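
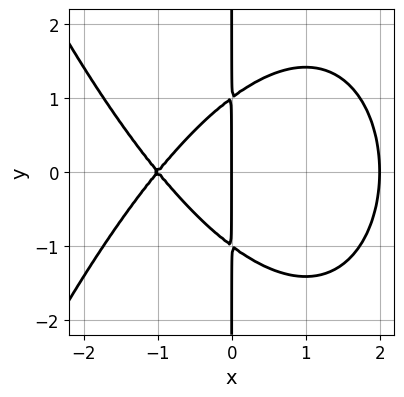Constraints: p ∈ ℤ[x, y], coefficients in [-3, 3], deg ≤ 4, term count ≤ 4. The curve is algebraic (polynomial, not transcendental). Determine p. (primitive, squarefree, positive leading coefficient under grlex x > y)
First, the degree is 4 — the shape is more complex than any degree-3 curve.
Next, symmetries: the y ↦ −y reflection is a symmetry, so y appears only in even powers.
Then, observable constraints: among the integer gridlines, it crosses the x-axis at x ∈ {-1, 0, 2}; the visible y-axis segment lies entirely on the curve.
Finally, assembling these constraints gives the stated polynomial.

x^4 + 2*x*y^2 - 3*x^2 - 2*x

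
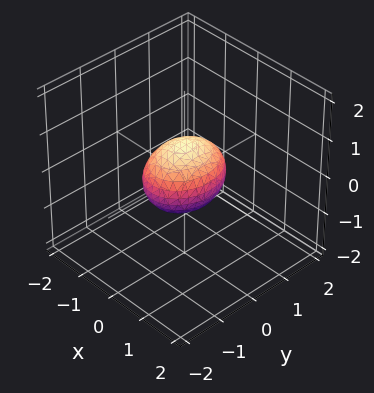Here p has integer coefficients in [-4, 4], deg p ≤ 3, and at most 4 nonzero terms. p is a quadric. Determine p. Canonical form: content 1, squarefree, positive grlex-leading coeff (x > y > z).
First, the degree is 2 — bounded and convex; a quadric.
Then, symmetries: mirror symmetry z ↦ −z ⇒ only even powers of z; mirror symmetry y ↦ −y ⇒ only even powers of y; it's symmetric under x → −x, forcing even powers of x.
Next, against the integer gridlines: among the integer gridlines, it crosses the y-axis at y ∈ {-1, 1}.
Finally, assembling these constraints gives the stated polynomial.

3*x^2 + 2*y^2 + 3*z^2 - 2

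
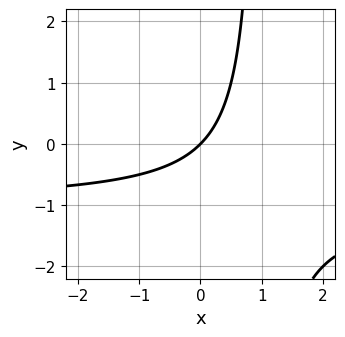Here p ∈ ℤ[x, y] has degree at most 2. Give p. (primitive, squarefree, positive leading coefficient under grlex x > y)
x*y + x - y

First, degree: a generic line meets the curve in up to 2 points, so deg p = 2.
Then, reading off the gridlines: it meets the x-axis at x = 0 (among the integer gridlines); one y-axis crossing is at y = 0.
Finally, matching integer coefficients to the picture gives p.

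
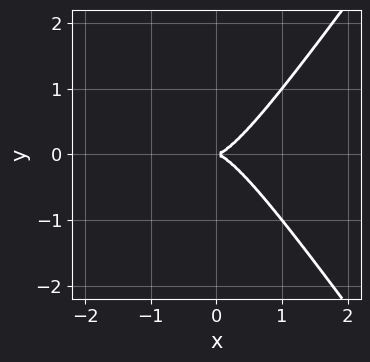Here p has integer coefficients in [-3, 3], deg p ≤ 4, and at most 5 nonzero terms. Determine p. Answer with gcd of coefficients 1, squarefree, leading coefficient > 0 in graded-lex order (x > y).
2*x^3 - x*y^2 - y^2

(a) The degree is 3 — the shape is more complex than any degree-2 curve.
(b) Symmetries: mirror symmetry y ↦ −y ⇒ only even powers of y.
(c) Reading off the gridlines: it crosses the y-axis at the gridline y = 0; it crosses the x-axis at the gridline x = 0.
(d) Matching integer coefficients to the picture gives p.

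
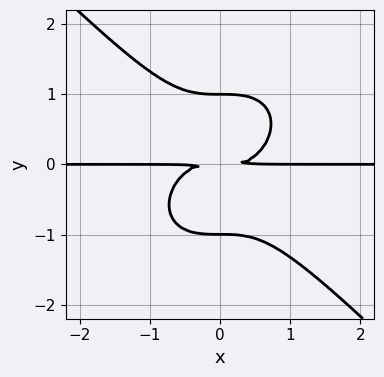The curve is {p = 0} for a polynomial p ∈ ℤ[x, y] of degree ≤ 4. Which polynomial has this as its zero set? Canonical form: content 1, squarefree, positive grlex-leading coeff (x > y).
x^3*y + y^4 - y^2

1. deg p = 4. The shape is more complex than any degree-3 curve.
2. Against the integer gridlines: the y-axis gridline crossings are at y ∈ {-1, 1}; the visible x-axis segment lies entirely on the curve.
3. Assembling these constraints gives the stated polynomial.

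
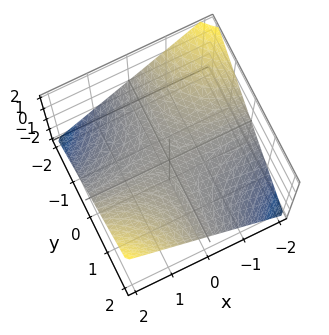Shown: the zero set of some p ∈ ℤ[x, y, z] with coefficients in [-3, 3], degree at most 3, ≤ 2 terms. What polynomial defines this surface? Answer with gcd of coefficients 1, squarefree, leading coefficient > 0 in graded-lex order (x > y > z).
x*y - 2*z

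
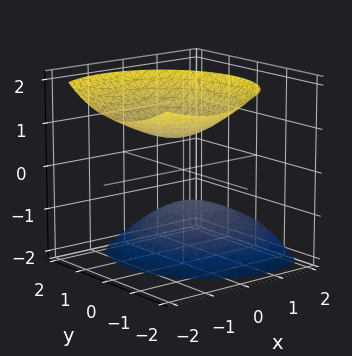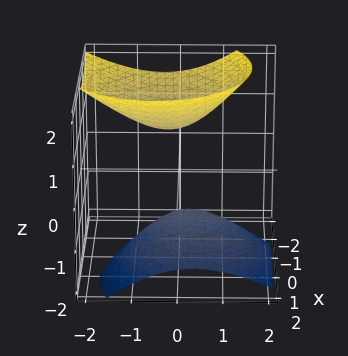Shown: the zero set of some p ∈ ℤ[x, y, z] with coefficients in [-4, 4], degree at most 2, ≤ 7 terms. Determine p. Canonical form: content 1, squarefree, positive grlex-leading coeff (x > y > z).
The picture has 2 separate pieces.
The degree is 2 — a generic line meets the surface in up to 2 points.
Observable constraints: no y-intercept at any integer in the box; the surface avoids every integer x-axis point in the box.
Matching integer coefficients to the picture gives p.

2*x^2 + 2*x*z + 2*y^2 + y*z - 2*z^2 + 2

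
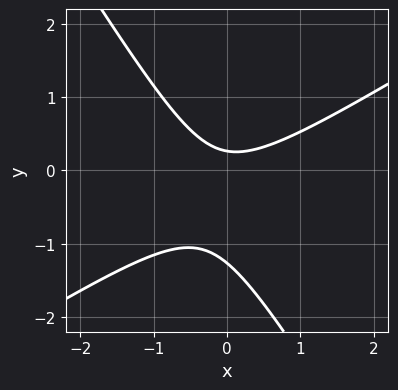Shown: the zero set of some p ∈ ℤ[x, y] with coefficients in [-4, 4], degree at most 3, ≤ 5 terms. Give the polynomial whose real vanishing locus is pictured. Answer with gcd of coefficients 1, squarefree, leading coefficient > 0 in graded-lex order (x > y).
Degree: no degree-1 curve has this shape, so deg p = 2.
Against the integer gridlines: no x-intercept at any integer in the box.
Assembling these constraints gives the stated polynomial.

3*x^2 - 3*x*y - 3*y^2 - 3*y + 1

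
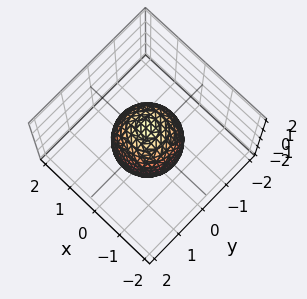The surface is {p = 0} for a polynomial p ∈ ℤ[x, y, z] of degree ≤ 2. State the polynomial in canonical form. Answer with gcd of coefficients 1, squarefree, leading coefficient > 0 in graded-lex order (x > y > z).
(a) deg p = 2. A closed, bounded, convex surface; a quadric.
(b) Symmetries: mirror symmetry z ↦ −z ⇒ only even powers of z; every cross-section ⟂ z is a circle, so x, y appear only via x² + y².
(c) Against the integer gridlines: among the integer gridlines, it crosses the x-axis at x ∈ {-1, 1}; among the integer gridlines, it crosses the y-axis at y ∈ {-1, 1}.
(d) Solving for integer coefficients yields p as stated.

2*x^2 + 2*y^2 + z^2 - 2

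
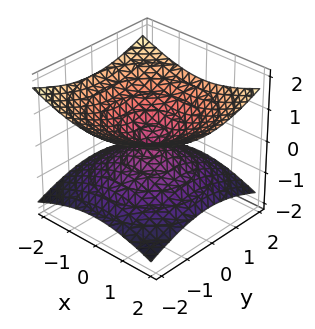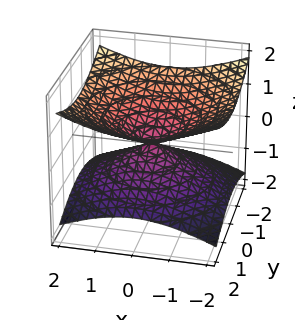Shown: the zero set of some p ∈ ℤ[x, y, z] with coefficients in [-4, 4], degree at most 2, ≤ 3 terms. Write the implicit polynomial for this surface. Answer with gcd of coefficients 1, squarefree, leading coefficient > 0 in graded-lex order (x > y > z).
(a) Degree: two nappes meeting at a single point; a quadric, so deg p = 2.
(b) By symmetry, every cross-section ⟂ z is a circle, so x, y appear only via x² + y²; it's symmetric under z → −z, forcing even powers of z.
(c) Checking where it meets the axes: it crosses the y-axis at the gridline y = 0; one z-axis crossing is at z = 0; a circular section at z = 1 has radius between 1 and 2; one x-axis crossing is at x = 0.
(d) The integer polynomial consistent with all of this is the stated p.

x^2 + y^2 - 3*z^2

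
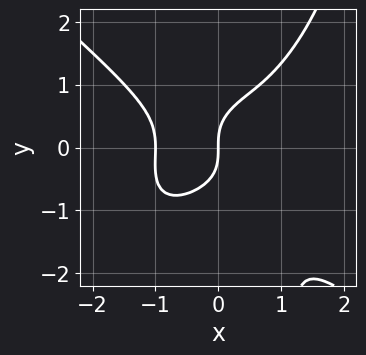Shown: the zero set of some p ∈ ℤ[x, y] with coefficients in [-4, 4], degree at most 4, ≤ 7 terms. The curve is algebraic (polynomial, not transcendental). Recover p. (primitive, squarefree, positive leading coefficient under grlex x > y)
(a) deg p = 4. A generic line meets the curve in up to 4 points.
(b) Observable constraints: among the integer gridlines, it crosses the x-axis at x ∈ {-1, 0}; it crosses the y-axis at the gridline y = 0.
(c) Putting this together gives p.

3*x^4 - 2*x^2*y^2 + 2*x*y^3 - 3*y^3 + 3*x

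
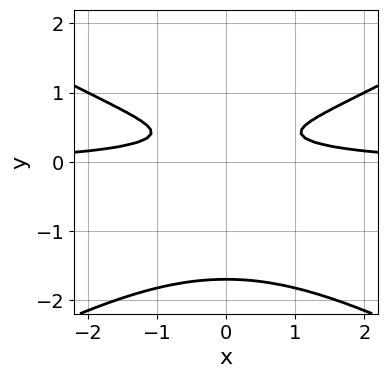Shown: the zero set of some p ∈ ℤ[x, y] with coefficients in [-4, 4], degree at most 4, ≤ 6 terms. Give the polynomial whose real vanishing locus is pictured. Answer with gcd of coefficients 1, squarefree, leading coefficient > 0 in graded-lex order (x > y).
deg p = 3. The shape is more complex than any degree-2 curve.
Symmetries: the x ↦ −x reflection is a symmetry, so x appears only in even powers.
Checking where it meets the axes: the curve avoids every integer x-axis point in the box.
Matching integer coefficients to the picture gives p.

x^2*y - 3*y^3 - 3*y^2 + 3*y - 1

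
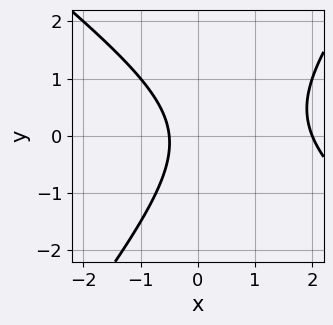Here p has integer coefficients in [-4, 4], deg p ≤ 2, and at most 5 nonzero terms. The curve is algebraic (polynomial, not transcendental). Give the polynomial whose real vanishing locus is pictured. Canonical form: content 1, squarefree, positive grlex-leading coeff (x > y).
2*x^2 + x*y - 2*y^2 - 3*x - 2

The degree is 2 — the shape is more complex than any degree-1 curve.
Reading off the gridlines: it crosses the x-axis at the gridline x = 2; the curve avoids every integer y-axis point in the box.
Matching integer coefficients to the picture gives p.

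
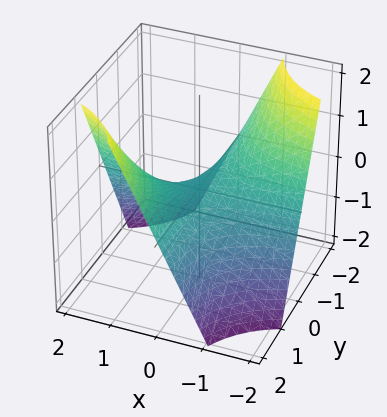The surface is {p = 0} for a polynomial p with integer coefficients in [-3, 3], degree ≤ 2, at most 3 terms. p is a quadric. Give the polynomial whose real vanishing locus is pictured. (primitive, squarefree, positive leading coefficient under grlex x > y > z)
1. deg p = 2. A saddle surface; a quadric.
2. Against the integer gridlines: the visible x-axis segment lies entirely on the surface; it crosses the z-axis at the gridline z = 0.
3. Assembling these constraints gives the stated polynomial. Check: (0, -1, 0) on the y-axis lies on the surface, and p(0, -1, 0) = 0. ✓

x*y - z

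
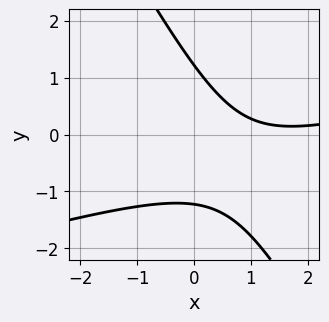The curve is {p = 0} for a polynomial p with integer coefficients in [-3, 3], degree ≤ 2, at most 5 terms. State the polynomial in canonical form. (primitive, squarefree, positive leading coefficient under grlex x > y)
Degree: a generic line meets the curve in up to 2 points, so deg p = 2.
Against the integer gridlines: no x-intercept at any integer in the box.
The integer polynomial consistent with all of this is the stated p.

x^2 - 3*x*y - 2*y^2 - 3*x + 3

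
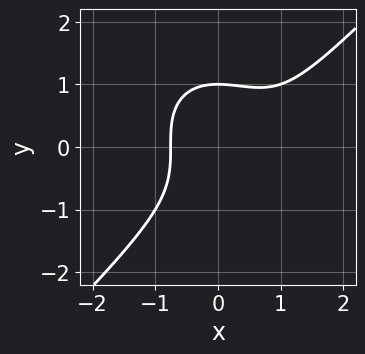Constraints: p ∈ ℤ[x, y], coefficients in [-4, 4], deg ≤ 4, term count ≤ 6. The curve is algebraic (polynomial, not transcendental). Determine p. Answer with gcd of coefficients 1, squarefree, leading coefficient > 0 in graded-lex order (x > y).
x^3 - y^3 - x^2 + 1

1. Degree: the shape is more complex than any degree-2 curve, so deg p = 3.
2. From the axis intercepts and sections: one y-axis crossing is at y = 1.
3. These observations pin down the coefficients.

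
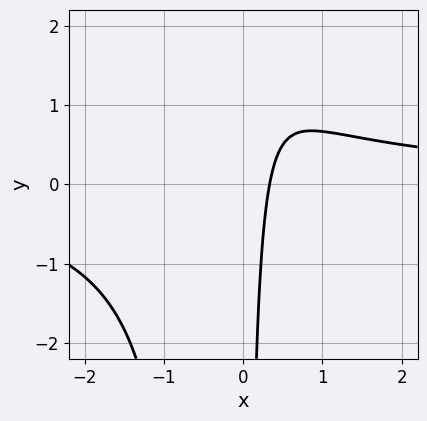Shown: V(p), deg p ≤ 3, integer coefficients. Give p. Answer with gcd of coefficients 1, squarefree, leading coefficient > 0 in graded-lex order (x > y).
2*x^2*y + x*y - 3*x + 1

(a) The degree is 3 — a generic line meets the curve in up to 3 points.
(b) From the axis intercepts and sections: it misses every integer gridline on the y-axis.
(c) Solving for integer coefficients yields p as stated.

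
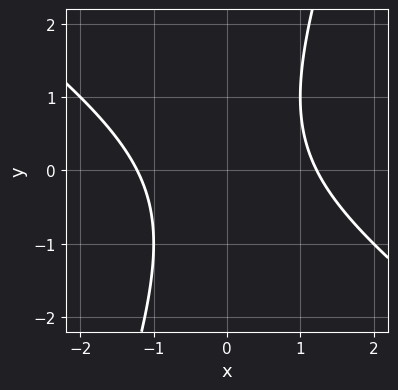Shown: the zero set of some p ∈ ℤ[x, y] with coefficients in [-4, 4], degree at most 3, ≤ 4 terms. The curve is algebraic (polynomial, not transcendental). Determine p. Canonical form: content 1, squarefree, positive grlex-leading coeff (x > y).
First, the degree is 2 — no degree-1 curve has this shape.
Next, against the integer gridlines: the curve avoids every integer y-axis point in the box.
Finally, assembling these constraints gives the stated polynomial.

2*x^2 + 2*x*y - y^2 - 3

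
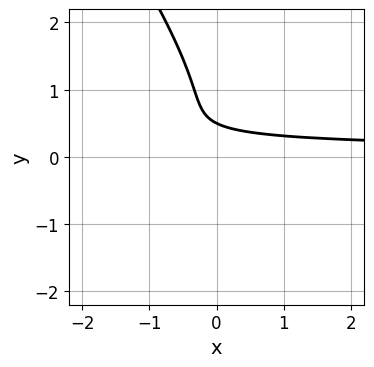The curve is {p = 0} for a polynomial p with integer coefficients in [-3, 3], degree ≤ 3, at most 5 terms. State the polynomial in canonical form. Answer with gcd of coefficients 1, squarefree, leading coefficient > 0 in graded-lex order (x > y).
3*x*y^2 + 2*y^3 - 3*y^2 + 3*y - 1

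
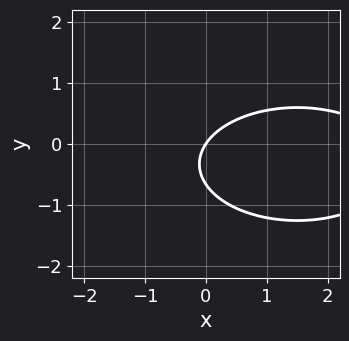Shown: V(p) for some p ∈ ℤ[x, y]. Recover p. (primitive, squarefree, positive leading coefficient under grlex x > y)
x^2 + 3*y^2 - 3*x + 2*y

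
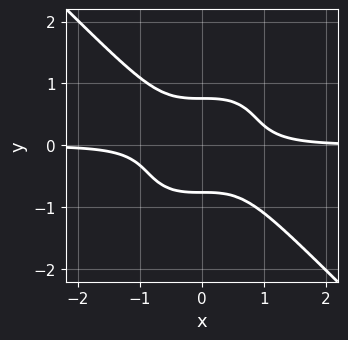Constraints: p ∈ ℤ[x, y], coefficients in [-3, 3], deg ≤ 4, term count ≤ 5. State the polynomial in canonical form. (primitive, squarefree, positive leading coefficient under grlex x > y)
(a) Degree: a generic line meets the curve in up to 4 points, so deg p = 4.
(b) Reading off the gridlines: no x-intercept at any integer in the box.
(c) Fitting integer coefficients to these (and the overall shape) gives p.

3*x^3*y + 3*y^4 - 1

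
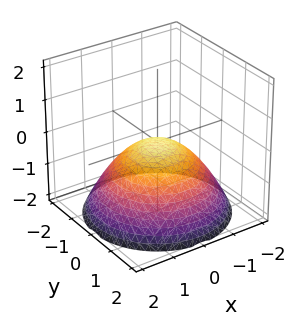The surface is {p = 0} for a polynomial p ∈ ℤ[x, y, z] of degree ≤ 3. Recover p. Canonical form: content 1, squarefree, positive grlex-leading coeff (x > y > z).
First, degree: a single bowl opening along one axis; a quadric, so deg p = 2.
Next, symmetry: every cross-section ⟂ z is a circle, so x, y appear only via x² + y².
Then, checking where it meets the axes: one y-axis crossing is at y = 0; a circular section at z = -1 has radius between 1 and 2; one x-axis crossing is at x = 0; it meets the z-axis at z = 0 (among the integer gridlines).
Finally, fitting integer coefficients to these (and the overall shape) gives p.

x^2 + y^2 + 2*z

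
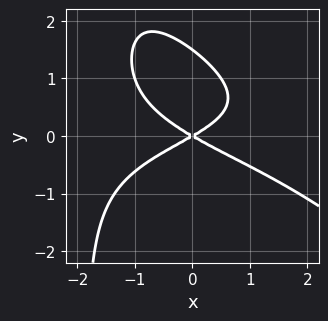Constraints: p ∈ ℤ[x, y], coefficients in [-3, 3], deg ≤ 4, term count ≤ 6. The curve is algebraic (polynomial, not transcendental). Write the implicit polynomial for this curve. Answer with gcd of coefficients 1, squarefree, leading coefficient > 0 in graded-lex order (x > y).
Degree: a generic line meets the curve in up to 4 points, so deg p = 4.
Checking where it meets the axes: one y-axis crossing is at y = 0; it meets the x-axis at x = 0 (among the integer gridlines).
Putting this together gives p.

x^2*y^2 + x*y^3 + 2*y^3 + x^2 - 3*y^2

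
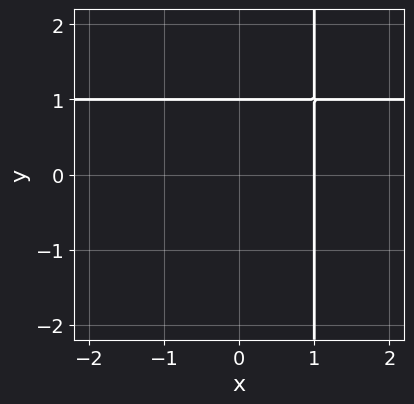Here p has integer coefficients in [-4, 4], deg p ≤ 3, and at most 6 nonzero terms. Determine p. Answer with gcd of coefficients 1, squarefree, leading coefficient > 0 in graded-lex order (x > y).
x*y - x - y + 1

The degree is 2 — the shape is more complex than any degree-1 curve.
Observable constraints: it meets the y-axis at y = 1 (among the integer gridlines); one x-axis crossing is at x = 1.
Assembling these constraints gives the stated polynomial.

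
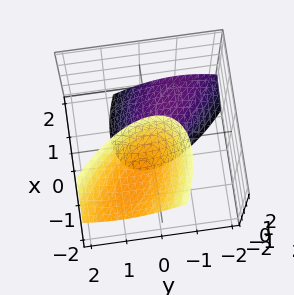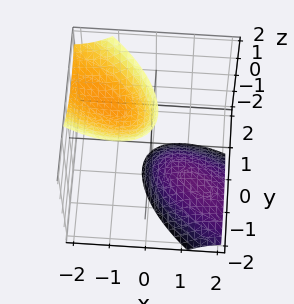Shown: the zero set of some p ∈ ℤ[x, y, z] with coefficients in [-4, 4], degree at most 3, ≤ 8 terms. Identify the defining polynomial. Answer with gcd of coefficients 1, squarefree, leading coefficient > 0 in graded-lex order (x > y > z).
2*x^2 + 3*x*y + 3*x*z + 3*y^2 - z^2 + 3

First, I count 2 distinct pieces.
Then, the degree is 2 — the shape is more complex than any degree-1 surface.
Then, observable constraints: it misses every integer gridline on the x-axis; it misses every integer gridline on the y-axis.
Finally, fitting integer coefficients to these (and the overall shape) gives p.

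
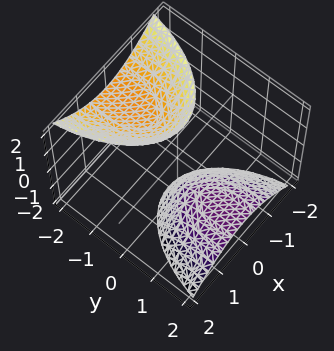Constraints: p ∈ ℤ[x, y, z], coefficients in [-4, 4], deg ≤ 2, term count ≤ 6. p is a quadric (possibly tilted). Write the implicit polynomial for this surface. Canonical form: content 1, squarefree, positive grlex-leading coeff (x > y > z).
There are 2 components. Treating them together as one polynomial.
Degree: a generic line meets the surface in up to 2 points, so deg p = 2.
Observable constraints: the surface avoids every integer y-axis point in the box; no x-intercept at any integer in the box.
These observations pin down the coefficients.

3*x^2 + y^2 + 3*y*z - z^2 + 3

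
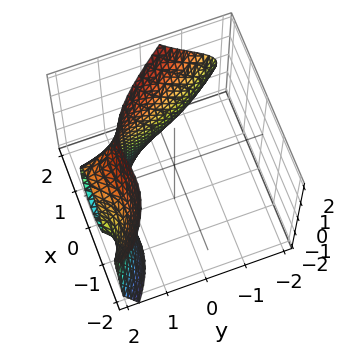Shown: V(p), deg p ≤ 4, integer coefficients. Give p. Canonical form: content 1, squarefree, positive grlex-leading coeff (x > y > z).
x^3 + x^2*y + y*z^2 - z^2 - 1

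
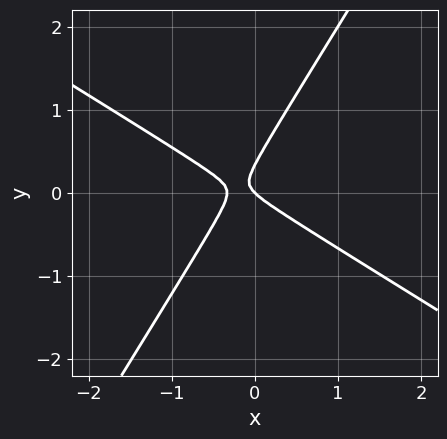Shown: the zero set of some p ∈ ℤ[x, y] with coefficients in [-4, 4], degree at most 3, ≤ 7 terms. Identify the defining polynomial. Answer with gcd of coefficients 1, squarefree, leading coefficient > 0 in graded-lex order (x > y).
1. The degree is 2 — a generic line meets the curve in up to 2 points.
2. Reading off the gridlines: one y-axis crossing is at y = 0; it crosses the x-axis at the gridline x = 0.
3. These observations pin down the coefficients.

3*x^2 + 3*x*y - 3*y^2 + x + y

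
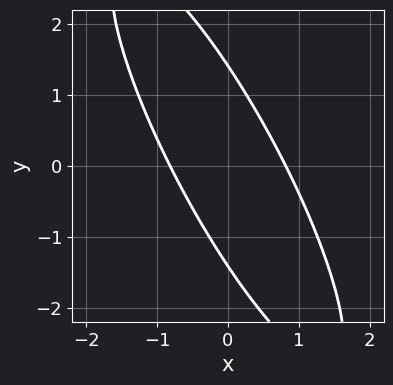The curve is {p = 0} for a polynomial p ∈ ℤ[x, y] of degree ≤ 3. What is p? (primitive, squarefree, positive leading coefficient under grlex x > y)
(a) Degree: a generic line meets the curve in up to 2 points, so deg p = 2.
(b) Matching integer coefficients to the picture gives p.

3*x^2 + 3*x*y + y^2 - 2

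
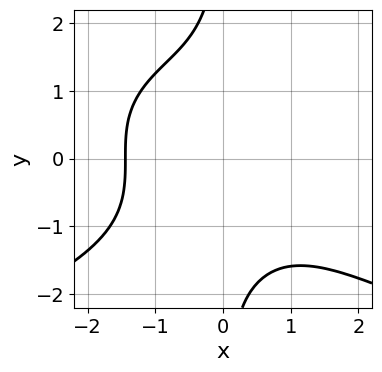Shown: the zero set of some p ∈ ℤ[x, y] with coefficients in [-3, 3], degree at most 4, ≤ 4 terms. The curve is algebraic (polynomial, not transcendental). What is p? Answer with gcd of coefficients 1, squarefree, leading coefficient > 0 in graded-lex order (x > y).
x*y^3 + x^3 + 3

Degree: no degree-3 curve has this shape, so deg p = 4.
Reading off the gridlines: no y-intercept at any integer in the box.
The integer polynomial consistent with all of this is the stated p.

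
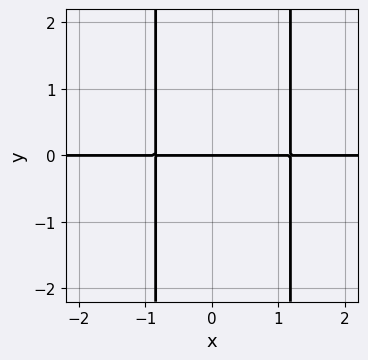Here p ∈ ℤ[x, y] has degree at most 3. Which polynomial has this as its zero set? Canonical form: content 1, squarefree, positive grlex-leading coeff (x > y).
1. The degree is 3 — no degree-2 curve has this shape.
2. Reading off the gridlines: every point of the x-axis in the box is on the curve; it crosses the y-axis at the gridline y = 0.
3. Fitting integer coefficients to these (and the overall shape) gives p.

3*x^2*y - x*y - 3*y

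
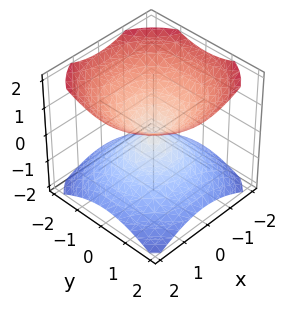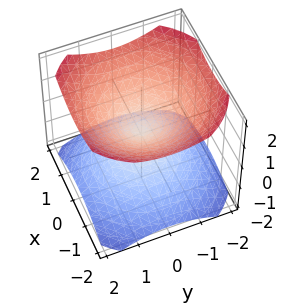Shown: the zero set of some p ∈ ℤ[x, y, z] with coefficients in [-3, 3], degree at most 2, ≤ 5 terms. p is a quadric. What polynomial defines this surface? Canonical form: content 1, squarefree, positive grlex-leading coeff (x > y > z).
2*x^2 + 2*y^2 - 3*z^2

I count 2 distinct pieces.
deg p = 2.
Symmetries: the z ↦ −z reflection is a symmetry, so z appears only in even powers; the surface is invariant under rotation about z: p = q(x² + y², z).
Checking where it meets the axes: a circular section at z = -1 has radius between 1 and 2; one y-axis crossing is at y = 0; it meets the z-axis at z = 0 (among the integer gridlines); one x-axis crossing is at x = 0.
Putting this together gives p.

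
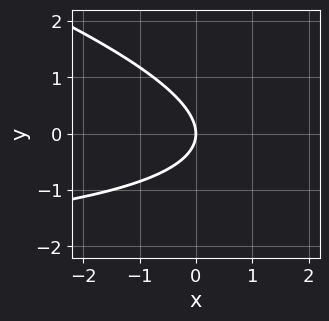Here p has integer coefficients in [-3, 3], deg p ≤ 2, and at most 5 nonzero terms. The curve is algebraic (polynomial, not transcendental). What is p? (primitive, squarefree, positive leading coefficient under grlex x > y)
x*y + 3*y^2 + 3*x

(a) deg p = 2.
(b) Against the integer gridlines: it crosses the y-axis at the gridline y = 0; one x-axis crossing is at x = 0.
(c) Matching integer coefficients to the picture gives p.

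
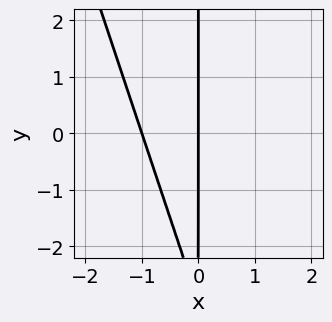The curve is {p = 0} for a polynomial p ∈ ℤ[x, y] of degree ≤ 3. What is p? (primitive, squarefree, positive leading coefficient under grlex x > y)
3*x^2 + x*y + 3*x

First, deg p = 2. No degree-1 curve has this shape.
Then, against the integer gridlines: every point of the y-axis in the box is on the curve; among the integer gridlines, it crosses the x-axis at x ∈ {-1, 0}.
Finally, fitting integer coefficients to these (and the overall shape) gives p.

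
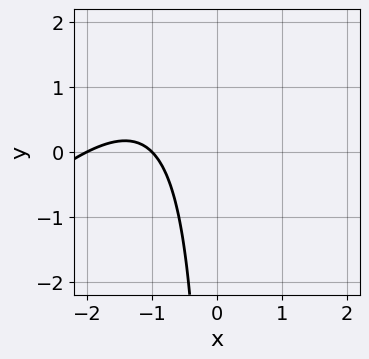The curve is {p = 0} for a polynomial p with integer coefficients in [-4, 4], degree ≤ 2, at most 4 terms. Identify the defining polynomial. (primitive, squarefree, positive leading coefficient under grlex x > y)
1. deg p = 2. A generic line meets the curve in up to 2 points.
2. Checking where it meets the axes: no y-intercept at any integer in the box; among the integer gridlines, it crosses the x-axis at x ∈ {-2, -1}.
3. Assembling these constraints gives the stated polynomial.

x^2 - x*y + 3*x + 2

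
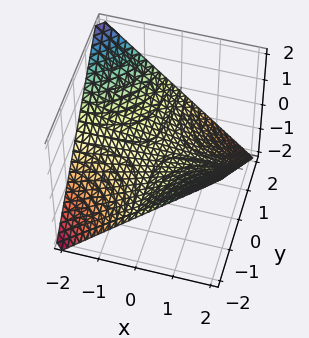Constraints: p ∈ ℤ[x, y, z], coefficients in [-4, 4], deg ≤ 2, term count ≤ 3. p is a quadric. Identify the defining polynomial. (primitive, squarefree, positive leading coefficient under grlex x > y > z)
x*y + 2*z

(a) deg p = 2.
(b) Observable constraints: one z-axis crossing is at z = 0; every point of the x-axis in the box is on the surface; every point of the y-axis in the box is on the surface.
(c) Together with the visible shape, these determine p as stated.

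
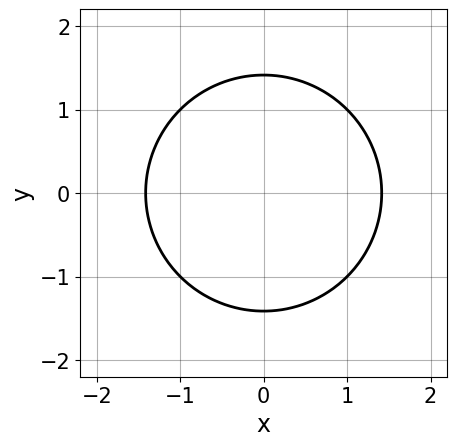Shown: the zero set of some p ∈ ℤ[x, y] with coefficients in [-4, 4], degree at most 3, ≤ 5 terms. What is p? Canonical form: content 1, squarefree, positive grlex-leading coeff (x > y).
x^2 + y^2 - 2

1. The degree is 2 — no degree-1 curve has this shape.
2. Symmetries: mirror symmetry y ↦ −y ⇒ only even powers of y; mirror symmetry x ↦ −x ⇒ only even powers of x.
3. Putting this together gives p.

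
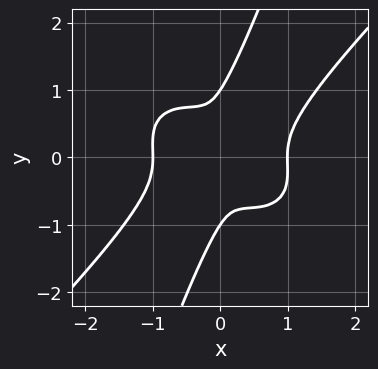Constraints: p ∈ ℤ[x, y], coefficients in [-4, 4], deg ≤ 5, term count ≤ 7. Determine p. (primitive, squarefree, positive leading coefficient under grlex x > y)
2*x^4 - 3*x*y^3 + y^4 - 2*x^2 - y^2

1. Degree: a generic line meets the curve in up to 4 points, so deg p = 4.
2. From the axis intercepts and sections: the y-axis gridline crossings are at y ∈ {-1, 1}; the x-axis gridline crossings are at x ∈ {-1, 1}.
3. Together with the visible shape, these determine p as stated.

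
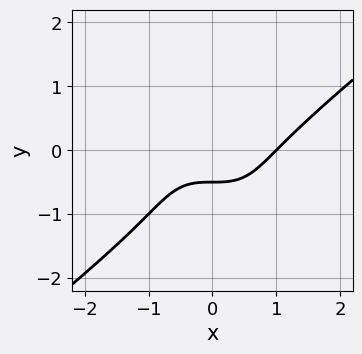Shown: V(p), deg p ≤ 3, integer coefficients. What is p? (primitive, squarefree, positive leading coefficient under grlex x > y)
x^3 - 2*y^3 - 3*y^2 - 3*y - 1

The degree is 3 — the shape is more complex than any degree-2 curve.
Observable constraints: one x-axis crossing is at x = 1.
Putting this together gives p.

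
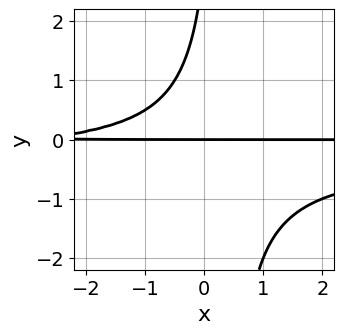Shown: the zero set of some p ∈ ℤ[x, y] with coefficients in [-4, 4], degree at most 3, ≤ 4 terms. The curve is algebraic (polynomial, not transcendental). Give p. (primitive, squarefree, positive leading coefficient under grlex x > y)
3*x*y^2 + x*y - y^2 + 3*y

The degree is 3 — the shape is more complex than any degree-2 curve.
Checking where it meets the axes: one y-axis crossing is at y = 0; the visible x-axis segment lies entirely on the curve.
The integer polynomial consistent with all of this is the stated p.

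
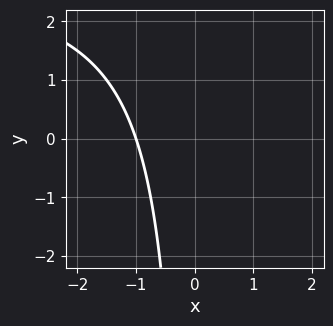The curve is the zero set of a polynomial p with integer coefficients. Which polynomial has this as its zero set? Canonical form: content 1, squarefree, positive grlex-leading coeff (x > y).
x*y - 3*x - 3

1. deg p = 2. A generic line meets the curve in up to 2 points.
2. From the axis intercepts and sections: the curve avoids every integer y-axis point in the box; it crosses the x-axis at the gridline x = -1.
3. These observations pin down the coefficients.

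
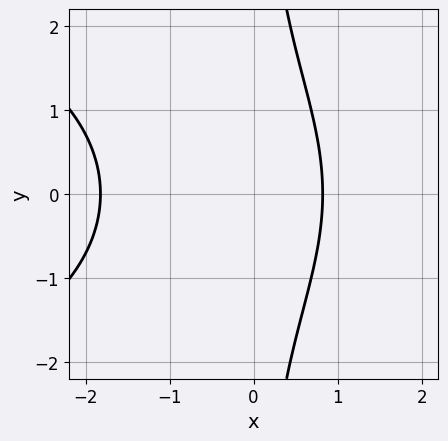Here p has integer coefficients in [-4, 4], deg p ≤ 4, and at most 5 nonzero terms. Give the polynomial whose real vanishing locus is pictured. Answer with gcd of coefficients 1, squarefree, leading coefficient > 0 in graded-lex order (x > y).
x*y^2 + 2*x^2 + 2*x - 3

First, deg p = 3.
Then, symmetries: the y ↦ −y reflection is a symmetry, so y appears only in even powers.
Next, from the axis intercepts and sections: it misses every integer gridline on the y-axis.
Finally, solving for integer coefficients yields p as stated.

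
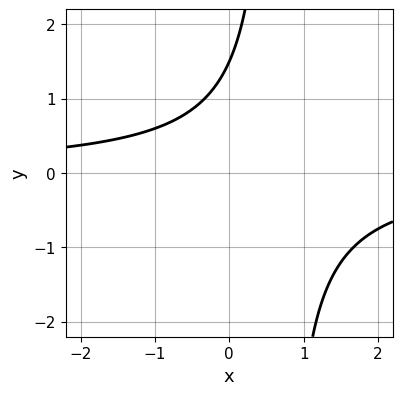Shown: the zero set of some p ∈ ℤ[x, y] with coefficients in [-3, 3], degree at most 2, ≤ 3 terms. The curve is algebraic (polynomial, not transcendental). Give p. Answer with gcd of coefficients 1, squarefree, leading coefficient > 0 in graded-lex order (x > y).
3*x*y - 2*y + 3

(a) Degree: no degree-1 curve has this shape, so deg p = 2.
(b) From the axis intercepts and sections: the curve avoids every integer x-axis point in the box.
(c) The integer polynomial consistent with all of this is the stated p.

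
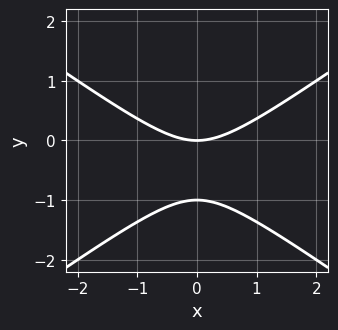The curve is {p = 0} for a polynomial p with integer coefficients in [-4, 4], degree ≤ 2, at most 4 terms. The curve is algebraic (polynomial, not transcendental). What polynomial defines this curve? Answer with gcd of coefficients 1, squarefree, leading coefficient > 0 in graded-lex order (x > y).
x^2 - 2*y^2 - 2*y

First, degree: a generic line meets the curve in up to 2 points, so deg p = 2.
Next, symmetries: mirror symmetry x ↦ −x ⇒ only even powers of x.
Next, reading off the gridlines: the y-axis gridline crossings are at y ∈ {-1, 0}; one x-axis crossing is at x = 0.
Finally, solving for integer coefficients yields p as stated.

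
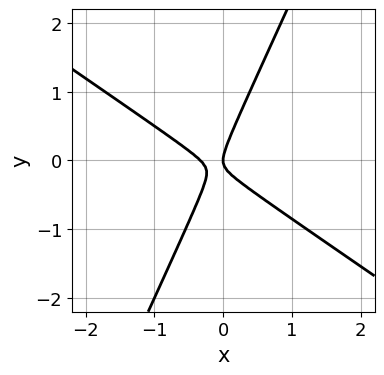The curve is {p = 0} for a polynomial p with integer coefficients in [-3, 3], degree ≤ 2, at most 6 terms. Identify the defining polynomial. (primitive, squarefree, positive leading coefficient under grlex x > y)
First, degree: no degree-1 curve has this shape, so deg p = 2.
Then, from the visible intercepts: one y-axis crossing is at y = 0; it meets the x-axis at x = 0 (among the integer gridlines).
Finally, these observations pin down the coefficients.

3*x^2 + 3*x*y - 2*y^2 + x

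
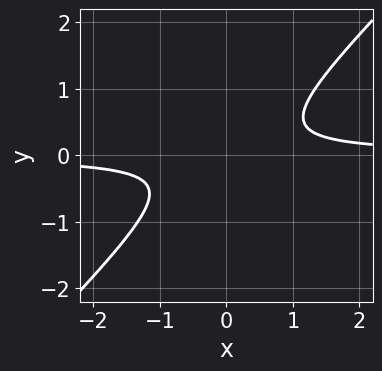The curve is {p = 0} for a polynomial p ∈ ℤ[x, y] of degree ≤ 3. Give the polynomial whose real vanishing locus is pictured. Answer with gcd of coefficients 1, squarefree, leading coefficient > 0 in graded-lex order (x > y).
(a) Degree: no degree-1 curve has this shape, so deg p = 2.
(b) Against the integer gridlines: the curve avoids every integer x-axis point in the box; it misses every integer gridline on the y-axis.
(c) Solving for integer coefficients yields p as stated.

3*x*y - 3*y^2 - 1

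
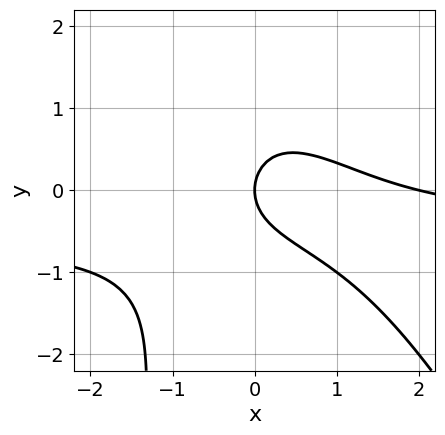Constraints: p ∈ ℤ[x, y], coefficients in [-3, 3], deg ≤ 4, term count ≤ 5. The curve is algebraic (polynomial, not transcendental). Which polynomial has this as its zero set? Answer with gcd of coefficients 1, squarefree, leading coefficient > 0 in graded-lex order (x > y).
1. The degree is 3 — a generic line meets the curve in up to 3 points.
2. From the axis intercepts and sections: it meets the y-axis at y = 0 (among the integer gridlines); among the integer gridlines, it crosses the x-axis at x ∈ {0, 2}.
3. Fitting integer coefficients to these (and the overall shape) gives p.

2*x^2*y + x*y^2 + x^2 + 2*y^2 - 2*x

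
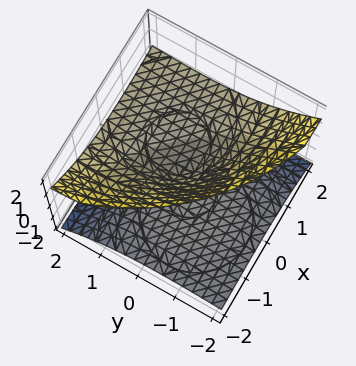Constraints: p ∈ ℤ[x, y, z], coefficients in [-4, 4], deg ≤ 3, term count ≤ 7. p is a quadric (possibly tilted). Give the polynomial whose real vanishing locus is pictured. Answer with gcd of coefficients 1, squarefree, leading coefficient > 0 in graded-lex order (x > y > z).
x^2 - 3*x*z + y^2 - 3*y*z - 3*z^2

1. deg p = 2.
2. From the axis intercepts and sections: it meets the z-axis at z = 0 (among the integer gridlines); one x-axis crossing is at x = 0; one y-axis crossing is at y = 0.
3. Matching integer coefficients to the picture gives p.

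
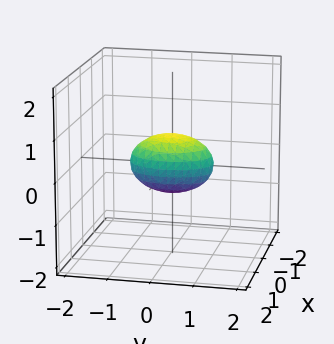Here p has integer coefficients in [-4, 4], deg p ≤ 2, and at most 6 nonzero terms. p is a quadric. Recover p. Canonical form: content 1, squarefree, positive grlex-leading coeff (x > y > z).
2*x^2 + y^2 + 2*z^2 - 1

(a) Degree: a closed, bounded, convex surface; a quadric, so deg p = 2.
(b) Symmetries: it's symmetric under x → −x, forcing even powers of x; the z ↦ −z reflection is a symmetry, so z appears only in even powers; mirror symmetry y ↦ −y ⇒ only even powers of y.
(c) Observable constraints: the y-axis gridline crossings are at y ∈ {-1, 1}.
(d) Together with the visible shape, these determine p as stated.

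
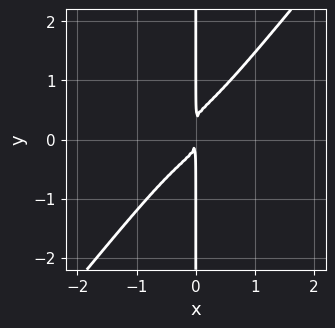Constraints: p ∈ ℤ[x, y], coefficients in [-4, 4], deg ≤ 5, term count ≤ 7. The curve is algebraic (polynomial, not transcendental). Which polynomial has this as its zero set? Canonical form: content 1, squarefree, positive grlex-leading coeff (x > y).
1. Degree: the shape is more complex than any degree-3 curve, so deg p = 4.
2. From the visible intercepts: the visible y-axis segment lies entirely on the curve.
3. Fitting integer coefficients to these (and the overall shape) gives p.

2*x^4 + 3*x^3*y - 3*x*y^3 + x*y^2 + x^2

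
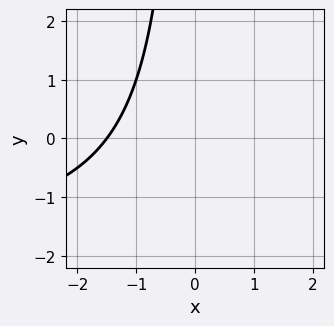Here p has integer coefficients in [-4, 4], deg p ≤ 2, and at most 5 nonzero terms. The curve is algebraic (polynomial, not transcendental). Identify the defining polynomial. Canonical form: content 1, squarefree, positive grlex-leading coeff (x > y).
x*y + 2*x + 3

(a) The degree is 2 — no degree-1 curve has this shape.
(b) From the visible intercepts: it misses every integer gridline on the y-axis.
(c) The integer polynomial consistent with all of this is the stated p.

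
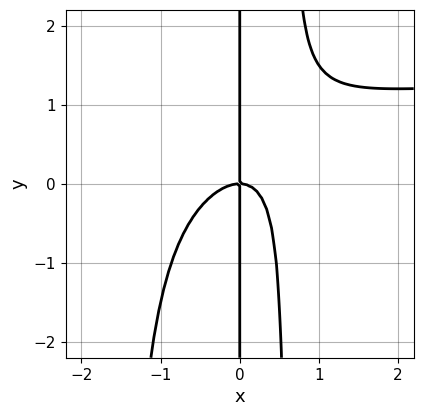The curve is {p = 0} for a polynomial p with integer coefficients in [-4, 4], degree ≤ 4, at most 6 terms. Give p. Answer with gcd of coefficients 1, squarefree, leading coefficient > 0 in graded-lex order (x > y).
First, degree: a generic line meets the curve in up to 4 points, so deg p = 4.
Then, reading off the gridlines: every point of the y-axis in the box is on the curve; it crosses the x-axis at the gridline x = 0.
Finally, these observations pin down the coefficients.

2*x^3*y - 3*x^3 + 2*x^2*y - 2*x*y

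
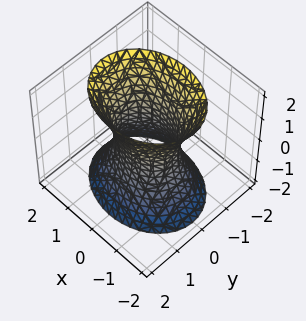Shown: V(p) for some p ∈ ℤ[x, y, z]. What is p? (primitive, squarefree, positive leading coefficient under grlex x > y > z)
2*x^2 + 3*y^2 - z^2 - 2

1. The degree is 2 — an hourglass — one-sheet hyperboloid; a quadric.
2. Symmetries: it's symmetric under y → −y, forcing even powers of y; mirror symmetry z ↦ −z ⇒ only even powers of z; mirror symmetry x ↦ −x ⇒ only even powers of x.
3. From the axis intercepts and sections: among the integer gridlines, it crosses the x-axis at x ∈ {-1, 1}; it misses every integer gridline on the z-axis.
4. The integer polynomial consistent with all of this is the stated p.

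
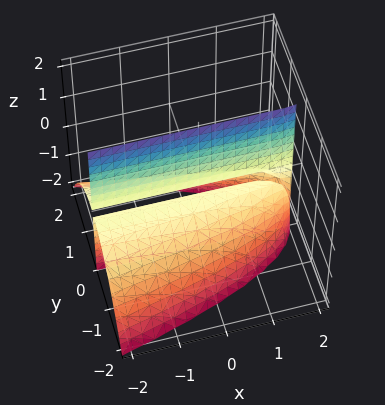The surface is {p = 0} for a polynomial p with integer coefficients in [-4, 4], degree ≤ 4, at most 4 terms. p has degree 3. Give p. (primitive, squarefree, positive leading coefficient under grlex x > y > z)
First, there are 2 components. They look like related sheets of one shape, so recover p as a whole.
Then, the degree is 3 — no degree-2 surface has this shape.
Next, observable constraints: the visible x-axis segment lies entirely on the surface; the visible z-axis segment lies entirely on the surface.
Finally, matching integer coefficients to the picture gives p.

x*y*z - 2*y^3 - 2*y*z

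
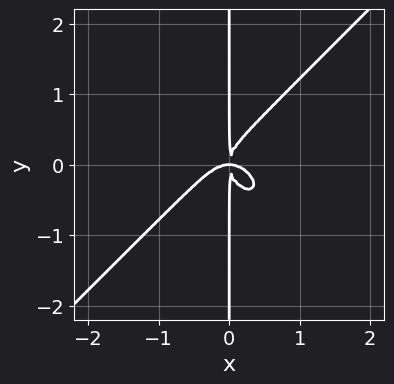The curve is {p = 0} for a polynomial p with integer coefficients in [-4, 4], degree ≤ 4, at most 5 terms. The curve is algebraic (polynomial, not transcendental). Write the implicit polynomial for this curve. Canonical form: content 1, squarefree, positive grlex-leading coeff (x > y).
3*x^4 - 3*x*y^3 + 2*x^2*y

1. Degree: a generic line meets the curve in up to 4 points, so deg p = 4.
2. Checking where it meets the axes: every point of the y-axis in the box is on the curve.
3. Together with the visible shape, these determine p as stated.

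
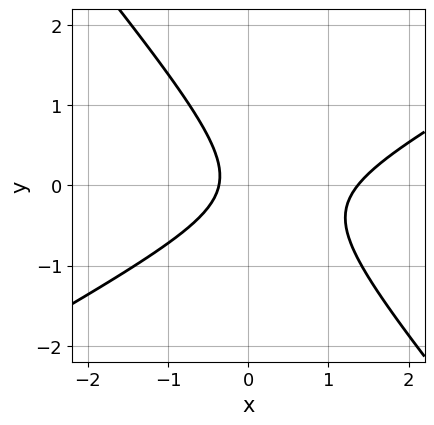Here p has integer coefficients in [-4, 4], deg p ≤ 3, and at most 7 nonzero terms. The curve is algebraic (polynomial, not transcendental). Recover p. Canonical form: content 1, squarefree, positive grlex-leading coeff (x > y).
First, the degree is 2 — a generic line meets the curve in up to 2 points.
Then, checking where it meets the axes: no y-intercept at any integer in the box.
Finally, fitting integer coefficients to these (and the overall shape) gives p.

2*x^2 - 2*x*y - 3*y^2 - 2*x - 1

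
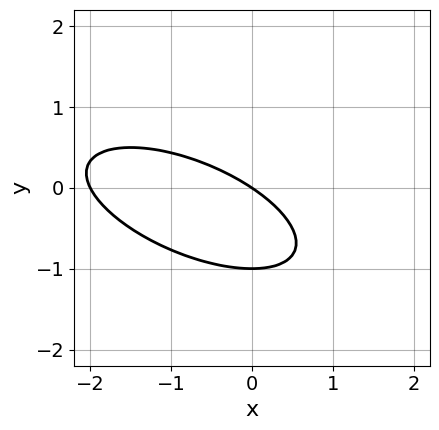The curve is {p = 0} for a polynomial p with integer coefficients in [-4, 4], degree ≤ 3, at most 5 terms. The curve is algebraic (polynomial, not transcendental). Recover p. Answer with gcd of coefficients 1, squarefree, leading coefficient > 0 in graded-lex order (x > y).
x^2 + 2*x*y + 3*y^2 + 2*x + 3*y

(a) deg p = 2. No degree-1 curve has this shape.
(b) From the visible intercepts: among the integer gridlines, it crosses the x-axis at x ∈ {-2, 0}; the y-axis gridline crossings are at y ∈ {-1, 0}.
(c) These observations pin down the coefficients.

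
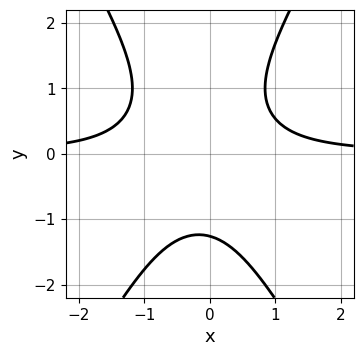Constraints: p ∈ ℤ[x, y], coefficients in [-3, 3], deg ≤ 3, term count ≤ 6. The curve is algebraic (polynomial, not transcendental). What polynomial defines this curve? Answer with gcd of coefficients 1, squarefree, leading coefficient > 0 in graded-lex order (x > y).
3*x^2*y - y^3 + x*y - 2

(a) The degree is 3 — a generic line meets the curve in up to 3 points.
(b) From the axis intercepts and sections: it misses every integer gridline on the x-axis.
(c) Assembling these constraints gives the stated polynomial.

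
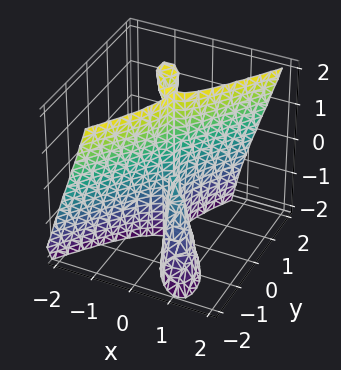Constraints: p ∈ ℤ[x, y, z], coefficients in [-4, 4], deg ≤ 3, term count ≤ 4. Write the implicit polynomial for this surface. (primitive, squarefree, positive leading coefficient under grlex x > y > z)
3*x^3 - 2*x*y*z - y^3 + x*y

1. There are 2 components.
2. deg p = 3.
3. From the axis intercepts and sections: one x-axis crossing is at x = 0; every point of the z-axis in the box is on the surface.
4. Fitting integer coefficients to these (and the overall shape) gives p.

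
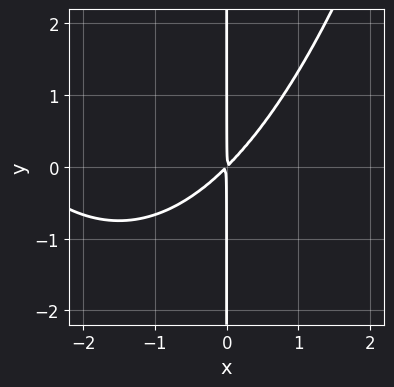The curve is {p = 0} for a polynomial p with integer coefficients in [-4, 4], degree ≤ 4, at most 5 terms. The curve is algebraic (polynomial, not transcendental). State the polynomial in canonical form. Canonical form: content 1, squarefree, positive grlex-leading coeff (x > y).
First, the degree is 3 — a generic line meets the curve in up to 3 points.
Next, against the integer gridlines: the visible y-axis segment lies entirely on the curve.
Finally, together with the visible shape, these determine p as stated.

x^3 + 3*x^2 - 3*x*y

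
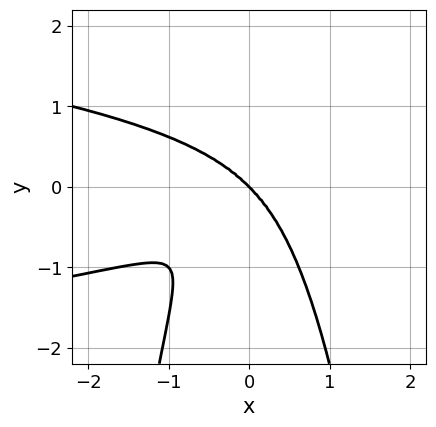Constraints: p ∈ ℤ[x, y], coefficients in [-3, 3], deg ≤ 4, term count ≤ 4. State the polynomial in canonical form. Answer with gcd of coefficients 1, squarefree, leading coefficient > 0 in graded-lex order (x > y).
deg p = 4. A generic line meets the curve in up to 4 points.
Checking where it meets the axes: it meets the x-axis at x = 0 (among the integer gridlines); one y-axis crossing is at y = 0.
Together with the visible shape, these determine p as stated.

2*x^2*y^2 + x^3 + y^3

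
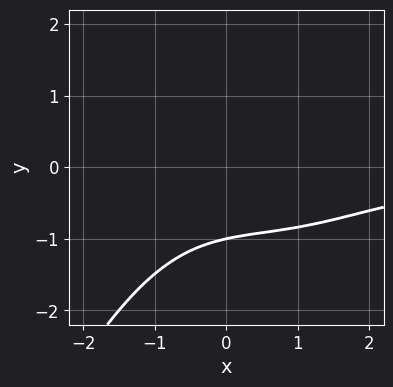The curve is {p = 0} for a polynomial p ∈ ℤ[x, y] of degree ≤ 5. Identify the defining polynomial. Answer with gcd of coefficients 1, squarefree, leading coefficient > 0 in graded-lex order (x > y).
1. The degree is 4 — a generic line meets the curve in up to 4 points.
2. From the visible intercepts: it meets the y-axis at y = -1 (among the integer gridlines); it misses every integer gridline on the x-axis.
3. The integer polynomial consistent with all of this is the stated p.

x^3*y - 2*x*y^2 + 3*y^3 + x^2 + 3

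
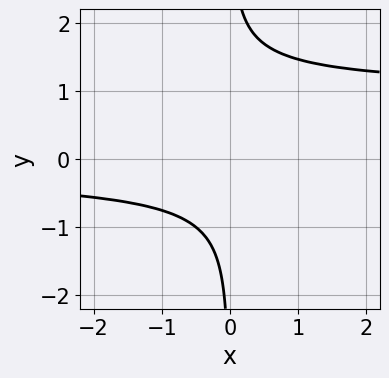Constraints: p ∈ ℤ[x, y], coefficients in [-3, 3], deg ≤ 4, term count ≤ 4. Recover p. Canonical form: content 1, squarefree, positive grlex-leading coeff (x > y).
First, deg p = 4.
Next, checking where it meets the axes: it misses every integer gridline on the y-axis; it misses every integer gridline on the x-axis.
Finally, together with the visible shape, these determine p as stated.

x*y^3 - x*y^2 - 1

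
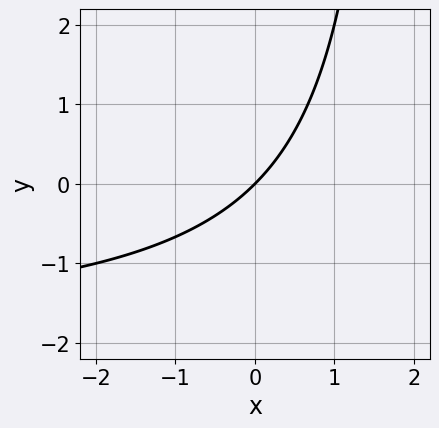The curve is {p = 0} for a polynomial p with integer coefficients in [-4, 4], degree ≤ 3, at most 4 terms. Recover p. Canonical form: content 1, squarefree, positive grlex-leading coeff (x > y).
x*y + 2*x - 2*y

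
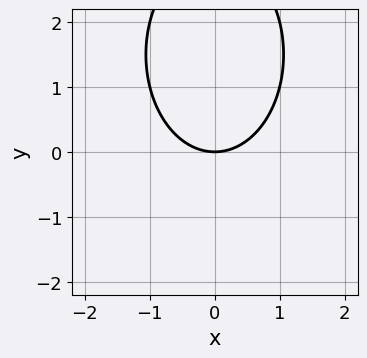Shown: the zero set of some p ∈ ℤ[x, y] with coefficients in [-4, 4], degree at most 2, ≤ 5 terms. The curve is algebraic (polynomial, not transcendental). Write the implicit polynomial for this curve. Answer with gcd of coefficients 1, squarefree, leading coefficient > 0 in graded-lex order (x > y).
First, the degree is 2 — a generic line meets the curve in up to 2 points.
Then, symmetries: it's symmetric under x → −x, forcing even powers of x.
Next, from the axis intercepts and sections: it crosses the x-axis at the gridline x = 0; it meets the y-axis at y = 0 (among the integer gridlines).
Finally, together with the visible shape, these determine p as stated.

2*x^2 + y^2 - 3*y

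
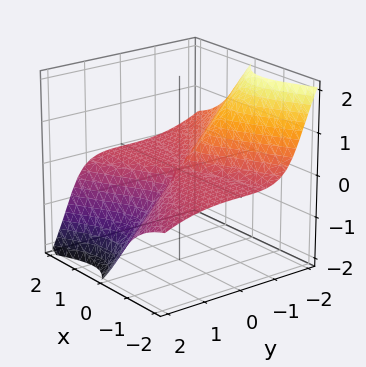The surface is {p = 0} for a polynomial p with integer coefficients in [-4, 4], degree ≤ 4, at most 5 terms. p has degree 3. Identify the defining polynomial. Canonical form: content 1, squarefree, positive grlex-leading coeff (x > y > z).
3*x^2*z - 3*x*y*z + y^3 + z^3

1. Degree: a generic line meets the surface in up to 3 points, so deg p = 3.
2. Observable constraints: it meets the z-axis at z = 0 (among the integer gridlines); one y-axis crossing is at y = 0.
3. Matching integer coefficients to the picture gives p.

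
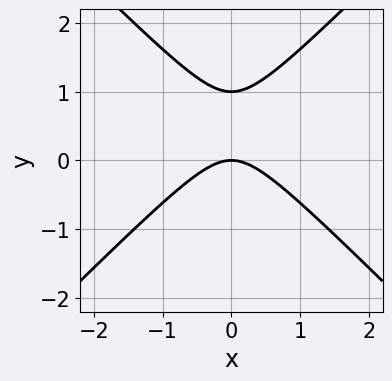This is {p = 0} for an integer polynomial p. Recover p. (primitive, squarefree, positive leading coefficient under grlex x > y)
x^2 - y^2 + y

deg p = 2.
Symmetries: the x ↦ −x reflection is a symmetry, so x appears only in even powers.
Checking where it meets the axes: the y-axis gridline crossings are at y ∈ {0, 1}; one x-axis crossing is at x = 0.
Matching integer coefficients to the picture gives p.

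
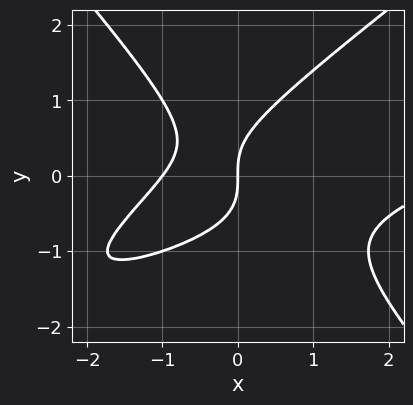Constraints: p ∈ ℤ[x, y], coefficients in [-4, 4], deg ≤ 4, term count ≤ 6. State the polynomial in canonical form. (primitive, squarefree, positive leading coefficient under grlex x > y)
First, degree: the shape is more complex than any degree-2 curve, so deg p = 3.
Next, from the visible intercepts: the x-axis gridline crossings are at x ∈ {-1, 0}; it crosses the y-axis at the gridline y = 0.
Finally, assembling these constraints gives the stated polynomial.

x^3 - 3*x^2*y + 3*y^3 - 2*x^2 - 3*x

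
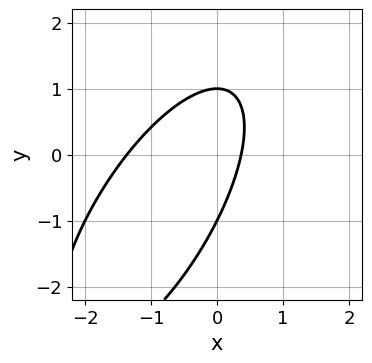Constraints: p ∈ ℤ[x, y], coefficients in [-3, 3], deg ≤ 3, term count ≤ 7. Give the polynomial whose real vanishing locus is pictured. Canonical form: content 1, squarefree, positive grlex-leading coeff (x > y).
First, the degree is 2 — a generic line meets the curve in up to 2 points.
Next, reading off the gridlines: the y-axis gridline crossings are at y ∈ {-1, 1}.
Finally, these observations pin down the coefficients.

2*x^2 - 2*x*y + y^2 + 2*x - 1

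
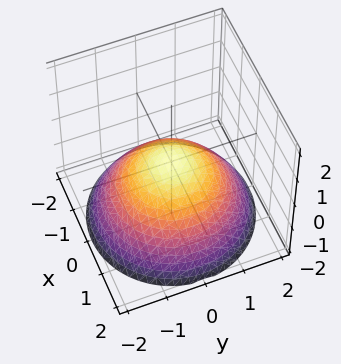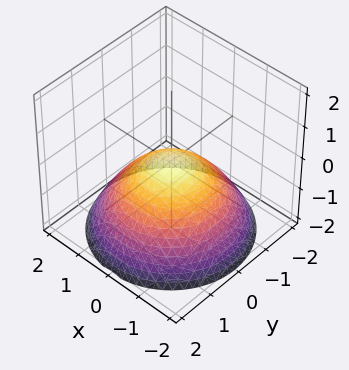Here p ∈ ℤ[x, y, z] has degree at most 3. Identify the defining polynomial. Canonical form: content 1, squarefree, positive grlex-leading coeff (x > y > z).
x^2 + y^2 + 2*z

deg p = 2. A paraboloid; a quadric.
Symmetry: the surface is invariant under rotation about z: p = q(x² + y², z).
Checking where it meets the axes: one x-axis crossing is at x = 0; it meets the y-axis at y = 0 (among the integer gridlines); one z-axis crossing is at z = 0; a circular section at z = -1 has radius between 1 and 2.
Together with the visible shape, these determine p as stated.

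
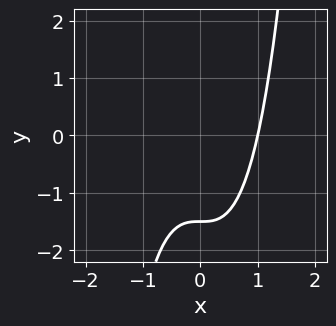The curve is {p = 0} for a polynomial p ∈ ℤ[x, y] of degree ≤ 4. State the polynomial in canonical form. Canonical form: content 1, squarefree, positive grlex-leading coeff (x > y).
(a) The degree is 3 — no degree-2 curve has this shape.
(b) Reading off the gridlines: one x-axis crossing is at x = 1.
(c) Together with the visible shape, these determine p as stated.

3*x^3 - 2*y - 3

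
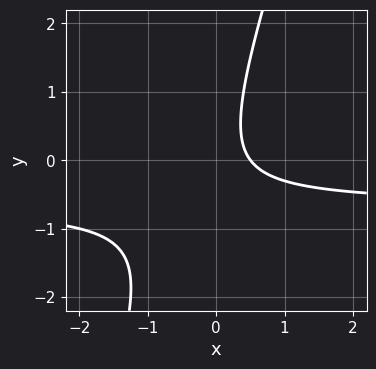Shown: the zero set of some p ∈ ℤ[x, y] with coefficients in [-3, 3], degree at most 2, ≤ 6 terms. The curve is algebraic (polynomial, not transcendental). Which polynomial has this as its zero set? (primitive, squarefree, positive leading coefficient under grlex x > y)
First, deg p = 2. No degree-1 curve has this shape.
Then, from the axis intercepts and sections: no y-intercept at any integer in the box.
Finally, solving for integer coefficients yields p as stated.

3*x*y - y^2 + 2*x - 1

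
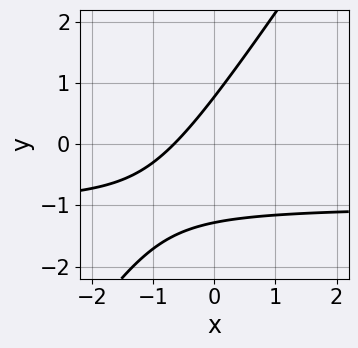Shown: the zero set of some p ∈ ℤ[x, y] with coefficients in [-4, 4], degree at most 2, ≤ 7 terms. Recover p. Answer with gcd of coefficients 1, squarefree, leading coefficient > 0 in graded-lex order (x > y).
1. deg p = 2. A generic line meets the curve in up to 2 points.
2. Matching integer coefficients to the picture gives p.

3*x*y - 2*y^2 + 3*x - y + 2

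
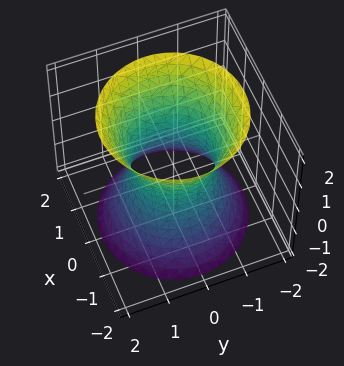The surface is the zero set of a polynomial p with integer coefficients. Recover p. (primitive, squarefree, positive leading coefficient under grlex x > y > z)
2*x^2 + 2*y^2 - z^2 - 2

deg p = 2. No degree-1 surface has this shape.
Symmetries: every cross-section ⟂ z is a circle, so x, y appear only via x² + y².
From the visible intercepts: a circular section at z = -2 has radius between 1 and 2; no z-intercept at any integer in the box; among the integer gridlines, it crosses the y-axis at y ∈ {-1, 1}.
These observations pin down the coefficients. Check: (-1, 0, 0) on the x-axis lies on the surface, and p(-1, 0, 0) = 0. ✓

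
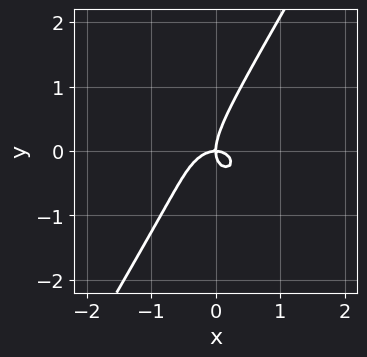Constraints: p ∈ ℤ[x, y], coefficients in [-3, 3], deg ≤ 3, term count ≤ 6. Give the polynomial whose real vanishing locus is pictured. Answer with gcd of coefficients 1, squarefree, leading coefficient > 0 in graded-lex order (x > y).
Degree: a generic line meets the curve in up to 3 points, so deg p = 3.
Observable constraints: one y-axis crossing is at y = 0; it crosses the x-axis at the gridline x = 0.
Solving for integer coefficients yields p as stated.

3*x^3 - x^2*y + 3*x*y^2 - 2*y^3 + 2*x*y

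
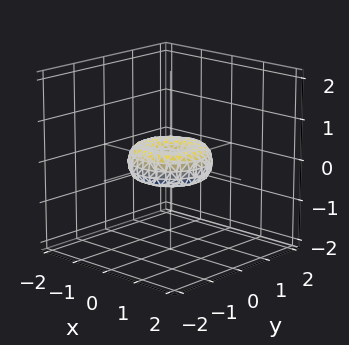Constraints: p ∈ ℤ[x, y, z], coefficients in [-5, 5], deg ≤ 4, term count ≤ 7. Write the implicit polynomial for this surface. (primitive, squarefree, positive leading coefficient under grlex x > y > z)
2*x^4 + 4*x^2*y^2 + 2*y^4 - 2*x^2 - 2*y^2 + 3*z^2

(a) Degree: a generic line meets the surface in up to 4 points, so deg p = 4.
(b) By symmetry, the surface is invariant under rotation about z: p = q(x² + y², z).
(c) From the axis intercepts and sections: among the integer gridlines, it crosses the y-axis at y ∈ {-1, 0, 1}; a circular section at z = 0 has radius exactly 1.
(d) These observations pin down the coefficients. Check: (1, 0, 0) on the x-axis lies on the surface, and p(1, 0, 0) = 0. ✓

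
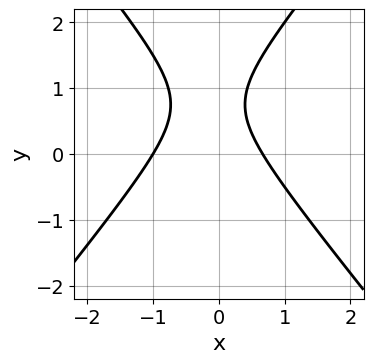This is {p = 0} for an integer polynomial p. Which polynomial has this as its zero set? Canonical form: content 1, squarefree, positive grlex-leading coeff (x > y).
First, degree: the shape is more complex than any degree-1 curve, so deg p = 2.
Next, reading off the gridlines: no y-intercept at any integer in the box; it meets the x-axis at x = -1 (among the integer gridlines).
Finally, matching integer coefficients to the picture gives p.

3*x^2 - 2*y^2 + x + 3*y - 2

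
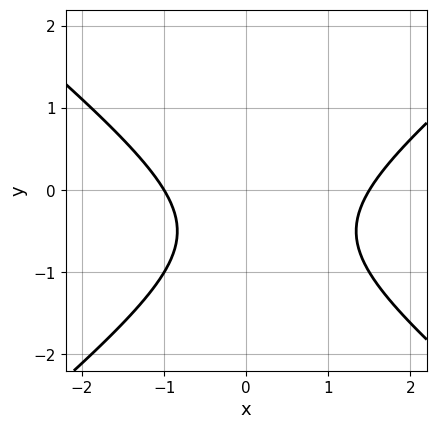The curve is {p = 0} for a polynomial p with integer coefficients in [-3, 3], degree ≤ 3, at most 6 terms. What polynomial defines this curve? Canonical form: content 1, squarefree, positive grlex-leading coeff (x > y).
The degree is 2 — no degree-1 curve has this shape.
From the axis intercepts and sections: one x-axis crossing is at x = -1; the curve avoids every integer y-axis point in the box.
Solving for integer coefficients yields p as stated.

2*x^2 - 3*y^2 - x - 3*y - 3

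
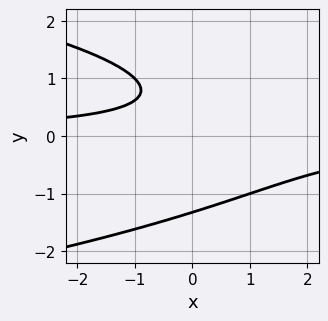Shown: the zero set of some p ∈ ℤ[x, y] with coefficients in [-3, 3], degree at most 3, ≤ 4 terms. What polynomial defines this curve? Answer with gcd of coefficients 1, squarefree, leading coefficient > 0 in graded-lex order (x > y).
First, degree: the shape is more complex than any degree-2 curve, so deg p = 3.
Then, against the integer gridlines: it misses every integer gridline on the x-axis.
Finally, matching integer coefficients to the picture gives p.

y^3 + x*y - y + 1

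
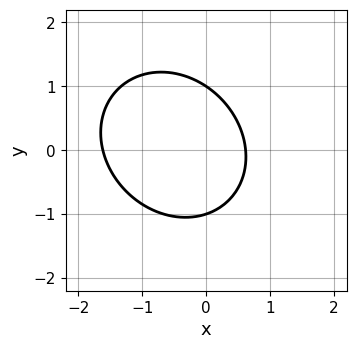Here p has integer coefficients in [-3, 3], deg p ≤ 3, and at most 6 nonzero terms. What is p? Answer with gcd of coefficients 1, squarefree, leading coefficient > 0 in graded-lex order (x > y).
(a) deg p = 2. A generic line meets the curve in up to 2 points.
(b) Reading off the gridlines: among the integer gridlines, it crosses the y-axis at y ∈ {-1, 1}.
(c) The integer polynomial consistent with all of this is the stated p.

3*x^2 + x*y + 3*y^2 + 3*x - 3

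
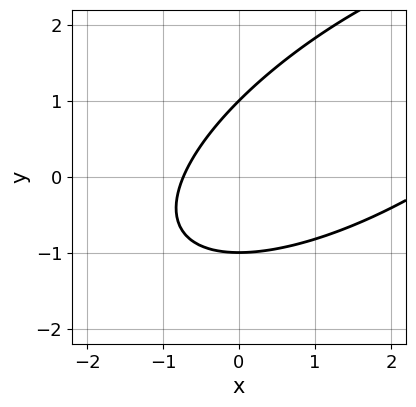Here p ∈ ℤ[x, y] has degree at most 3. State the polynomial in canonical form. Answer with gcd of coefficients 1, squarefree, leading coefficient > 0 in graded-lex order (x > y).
deg p = 2. The shape is more complex than any degree-1 curve.
From the visible intercepts: the y-axis gridline crossings are at y ∈ {-1, 1}.
Assembling these constraints gives the stated polynomial.

x^2 - 2*x*y + 2*y^2 - 2*x - 2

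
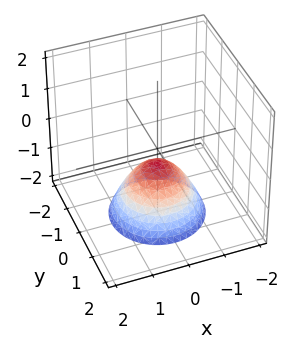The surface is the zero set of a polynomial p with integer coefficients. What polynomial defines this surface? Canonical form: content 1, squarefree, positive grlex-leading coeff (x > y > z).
2*x^2 + 2*y^2 + 2*z + 1

1. Degree: no degree-1 surface has this shape, so deg p = 2.
2. Symmetries: the z-axis is an axis of rotation, so x and y enter only as x² + y².
3. Reading off the gridlines: the surface avoids every integer y-axis point in the box; no x-intercept at any integer in the box; a circular section at z = -2 has radius between 1 and 2.
4. Solving for integer coefficients yields p as stated.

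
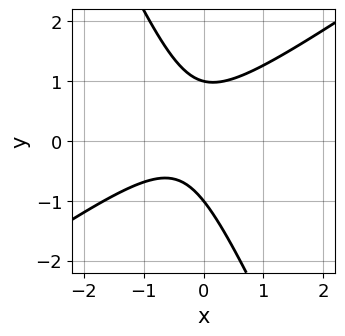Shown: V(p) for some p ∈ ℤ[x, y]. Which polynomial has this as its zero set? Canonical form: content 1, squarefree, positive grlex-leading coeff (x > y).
3*x^2 - 3*x*y - 2*y^2 + 2*x + 2

First, the degree is 2 — a generic line meets the curve in up to 2 points.
Then, reading off the gridlines: the y-axis gridline crossings are at y ∈ {-1, 1}; no x-intercept at any integer in the box.
Finally, matching integer coefficients to the picture gives p.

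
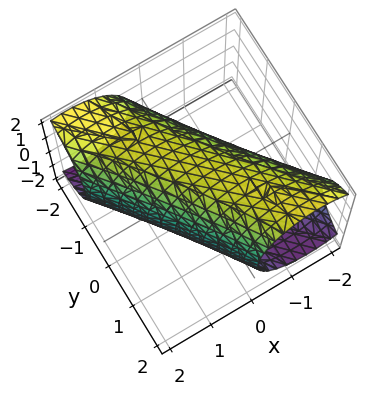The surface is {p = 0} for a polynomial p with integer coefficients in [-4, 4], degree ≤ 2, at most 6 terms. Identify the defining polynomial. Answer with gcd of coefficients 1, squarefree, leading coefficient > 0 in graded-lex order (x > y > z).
2*x^2 + 3*x*y + y^2 + z^2 - 3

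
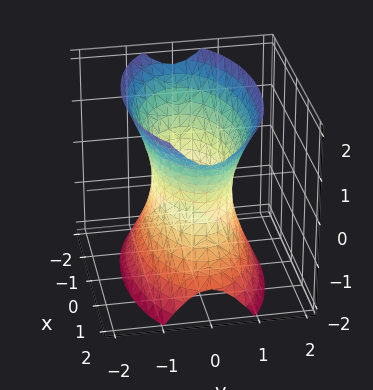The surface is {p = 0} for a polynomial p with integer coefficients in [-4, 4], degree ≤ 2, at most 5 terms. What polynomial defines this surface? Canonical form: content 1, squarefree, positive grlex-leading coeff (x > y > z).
x^2 + 3*y^2 - z^2 - 2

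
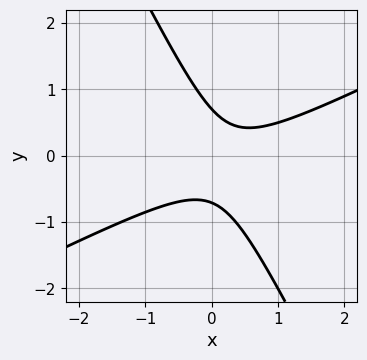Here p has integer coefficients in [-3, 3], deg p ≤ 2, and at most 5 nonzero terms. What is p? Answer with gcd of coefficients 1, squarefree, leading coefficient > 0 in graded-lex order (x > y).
2*x^2 - 3*x*y - 2*y^2 - x + 1

Degree: no degree-1 curve has this shape, so deg p = 2.
Observable constraints: no x-intercept at any integer in the box.
The integer polynomial consistent with all of this is the stated p.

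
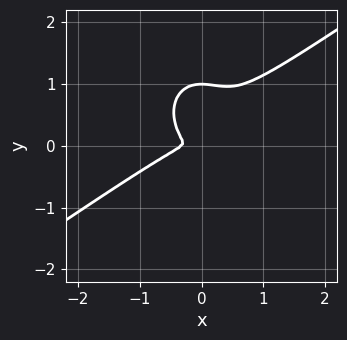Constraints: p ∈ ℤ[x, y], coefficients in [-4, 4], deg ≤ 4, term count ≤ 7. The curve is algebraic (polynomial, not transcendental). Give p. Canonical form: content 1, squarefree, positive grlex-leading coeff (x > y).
3*x^3 - 3*x^2*y - 3*y^3 + x^2 + 3*y^2

1. Degree: a generic line meets the curve in up to 3 points, so deg p = 3.
2. Against the integer gridlines: it crosses the y-axis at the gridline y = 1.
3. The integer polynomial consistent with all of this is the stated p.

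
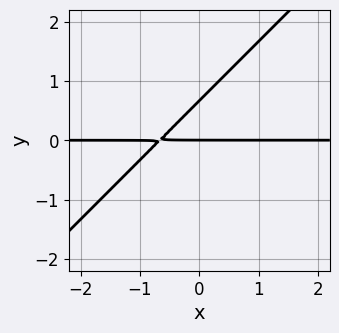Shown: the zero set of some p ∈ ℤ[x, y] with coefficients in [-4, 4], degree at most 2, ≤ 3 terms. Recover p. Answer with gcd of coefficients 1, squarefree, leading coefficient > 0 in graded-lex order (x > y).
1. The degree is 2 — the shape is more complex than any degree-1 curve.
2. From the visible intercepts: it crosses the y-axis at the gridline y = 0; the visible x-axis segment lies entirely on the curve.
3. These observations pin down the coefficients.

3*x*y - 3*y^2 + 2*y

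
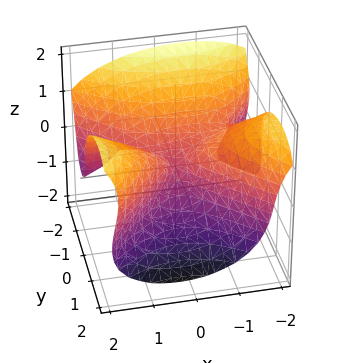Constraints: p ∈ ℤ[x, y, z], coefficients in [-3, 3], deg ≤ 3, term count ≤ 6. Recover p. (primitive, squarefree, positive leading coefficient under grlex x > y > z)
2*x^2*y + x*y*z - 2*y^3 - 3*z^3 + x^2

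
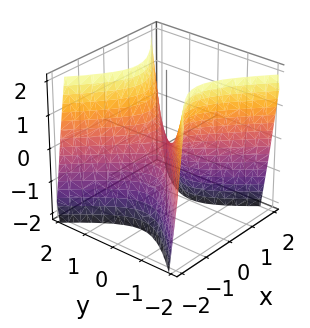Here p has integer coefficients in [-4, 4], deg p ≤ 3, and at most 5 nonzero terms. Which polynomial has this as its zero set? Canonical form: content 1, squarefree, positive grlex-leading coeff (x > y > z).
2*x^2 - 2*y^2 + z

1. deg p = 2.
2. Symmetries: it's symmetric under x → −x, forcing even powers of x; the y ↦ −y reflection is a symmetry, so y appears only in even powers.
3. From the visible intercepts: it crosses the x-axis at the gridline x = 0; it meets the y-axis at y = 0 (among the integer gridlines); it crosses the z-axis at the gridline z = 0.
4. Matching integer coefficients to the picture gives p.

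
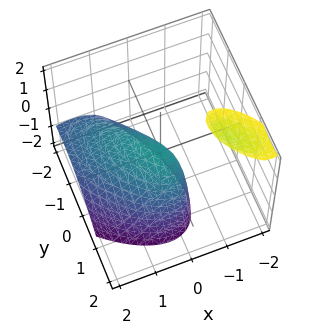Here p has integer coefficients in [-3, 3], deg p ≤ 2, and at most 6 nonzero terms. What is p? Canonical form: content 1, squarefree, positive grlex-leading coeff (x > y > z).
3*x^2 + 3*x*y + 3*x*z + 2*y^2 + 2*z

1. The picture has 2 separate pieces.
2. deg p = 2.
3. Against the integer gridlines: it meets the x-axis at x = 0 (among the integer gridlines); it meets the y-axis at y = 0 (among the integer gridlines); it meets the z-axis at z = 0 (among the integer gridlines).
4. Matching integer coefficients to the picture gives p.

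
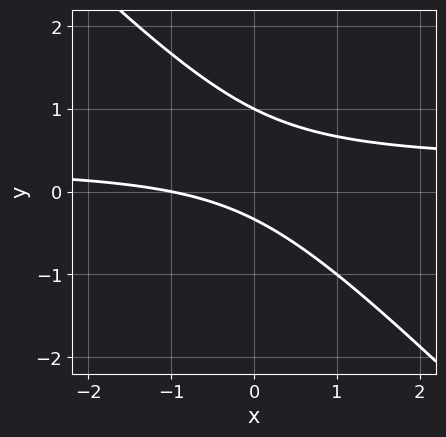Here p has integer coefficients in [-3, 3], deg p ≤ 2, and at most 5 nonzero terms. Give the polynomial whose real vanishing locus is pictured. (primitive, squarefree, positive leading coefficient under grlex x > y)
(a) deg p = 2. The shape is more complex than any degree-1 curve.
(b) Reading off the gridlines: it meets the x-axis at x = -1 (among the integer gridlines); it meets the y-axis at y = 1 (among the integer gridlines).
(c) Together with the visible shape, these determine p as stated.

3*x*y + 3*y^2 - x - 2*y - 1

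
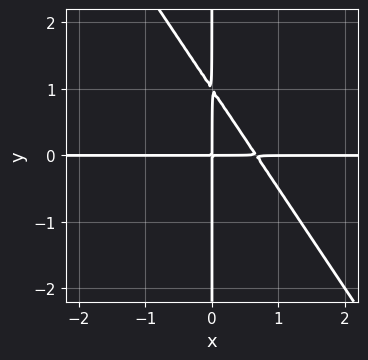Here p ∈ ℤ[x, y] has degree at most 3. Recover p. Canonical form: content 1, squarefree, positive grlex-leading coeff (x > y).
deg p = 3.
Checking where it meets the axes: the visible x-axis segment lies entirely on the curve; every point of the y-axis in the box is on the curve.
Matching integer coefficients to the picture gives p.

3*x^2*y + 2*x*y^2 - 2*x*y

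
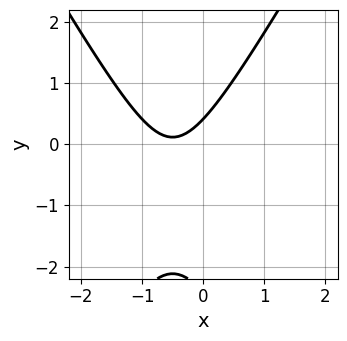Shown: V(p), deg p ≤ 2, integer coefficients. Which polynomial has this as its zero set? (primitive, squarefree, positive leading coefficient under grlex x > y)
First, the degree is 2 — a generic line meets the curve in up to 2 points.
Then, observable constraints: no x-intercept at any integer in the box.
Finally, these observations pin down the coefficients.

3*x^2 - y^2 + 3*x - 2*y + 1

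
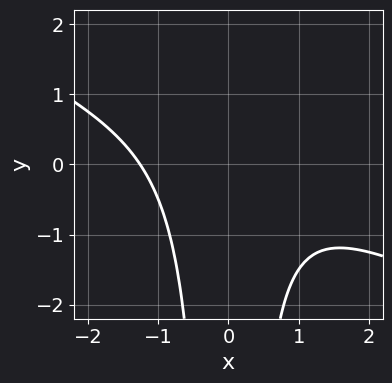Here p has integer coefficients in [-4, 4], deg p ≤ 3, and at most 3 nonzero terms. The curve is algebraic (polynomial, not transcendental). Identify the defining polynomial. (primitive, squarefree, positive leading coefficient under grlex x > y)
First, the degree is 3 — a generic line meets the curve in up to 3 points.
Next, checking where it meets the axes: it misses every integer gridline on the y-axis.
Finally, together with the visible shape, these determine p as stated.

x^3 + 2*x^2*y + 2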